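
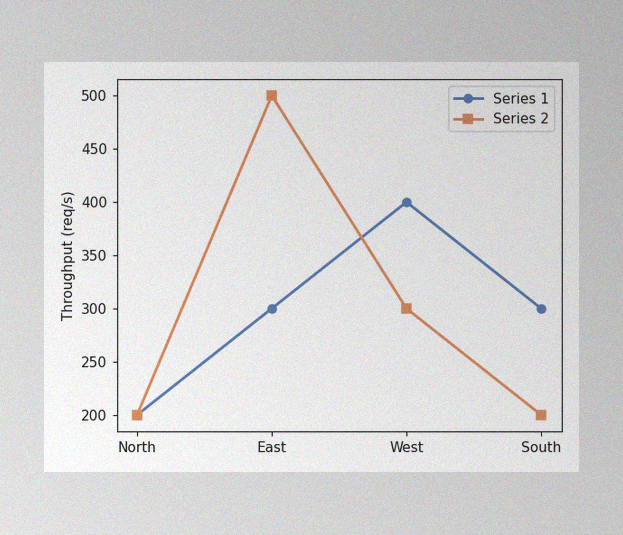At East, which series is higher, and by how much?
The image has some photo noise and uneven lighting. At East, Series 2 sits above the other line by 200req/s.

Series 2, by 200req/s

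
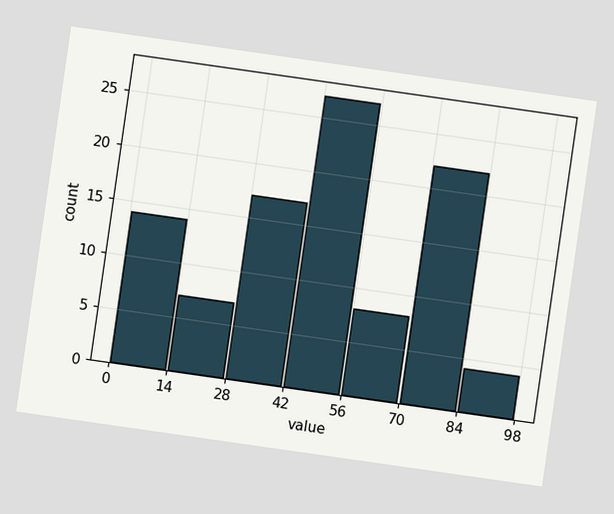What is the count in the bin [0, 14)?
The chart is tilted about 8° clockwise. The [0, 14) bin has height 14.

14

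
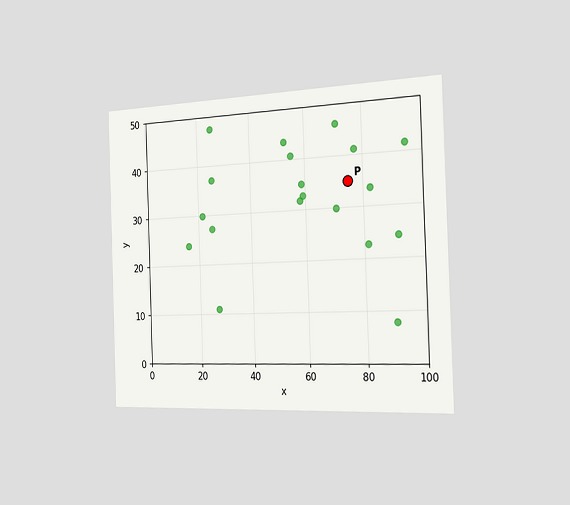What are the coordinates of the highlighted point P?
The chart is tilted about 2° counter-clockwise and viewed slightly from the right. Following the gridlines from P to each axis, P sits at (75, 35).

(75, 35)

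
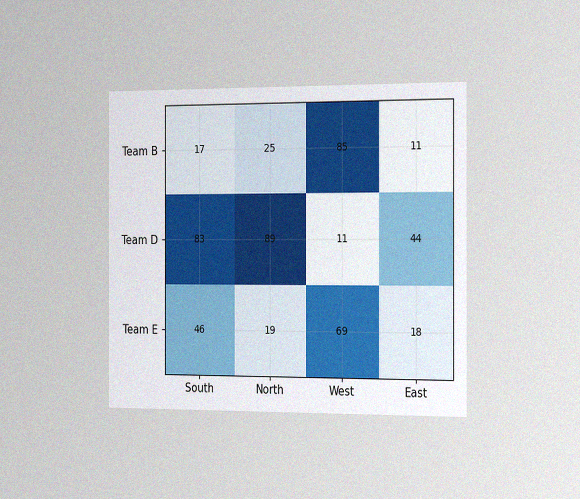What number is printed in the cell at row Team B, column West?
The chart is viewed slightly from the right, with some photo noise. The (Team B, West) cell reads 85.

85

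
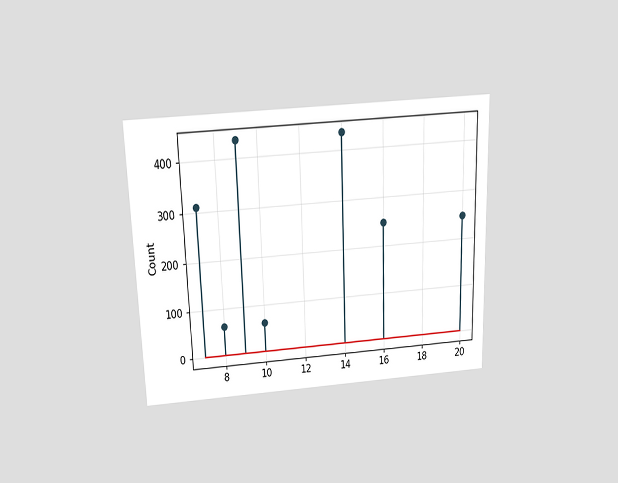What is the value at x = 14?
434

The chart is viewed slightly from above. The stem at x=14 reaches 434.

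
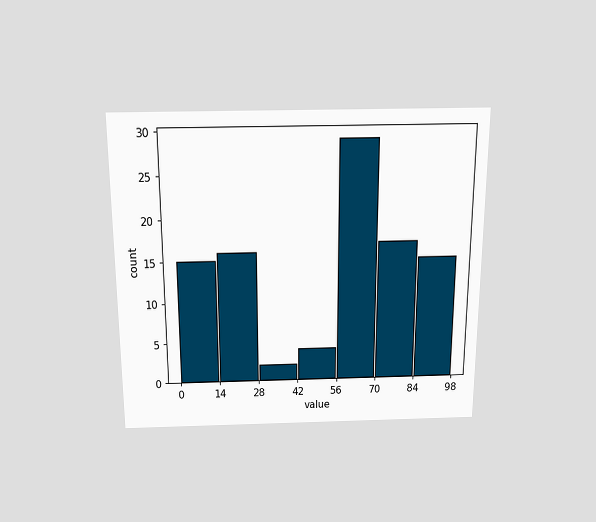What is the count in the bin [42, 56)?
The chart is viewed slightly from above. The [42, 56) bin has height 4.

4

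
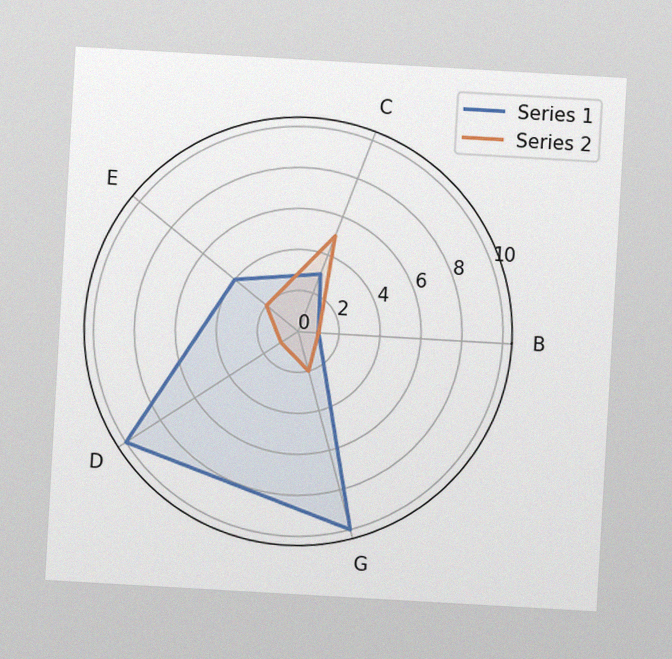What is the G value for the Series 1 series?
The chart is tilted about 3° clockwise, with some photo noise. On the G axis, Series 1 reaches 10.

10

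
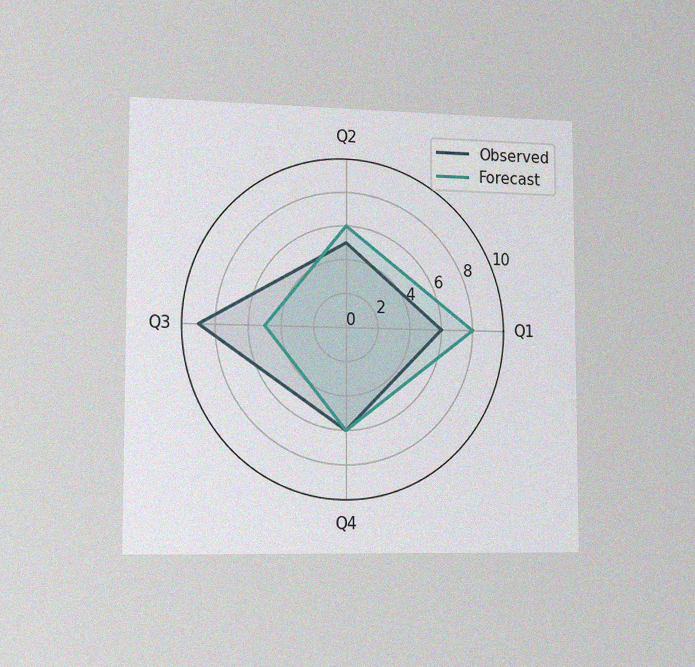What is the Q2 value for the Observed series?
5

The chart is viewed slightly from the left, with some photo noise. On the Q2 axis, Observed reaches 5.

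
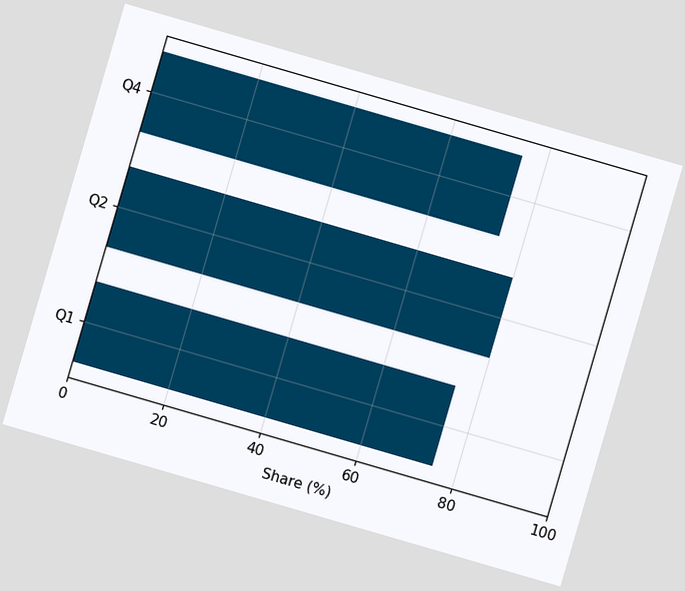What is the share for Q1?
75%

The chart is tilted about 16° clockwise. Reading along the chart's x-axis, the Q1 bar reaches 75%.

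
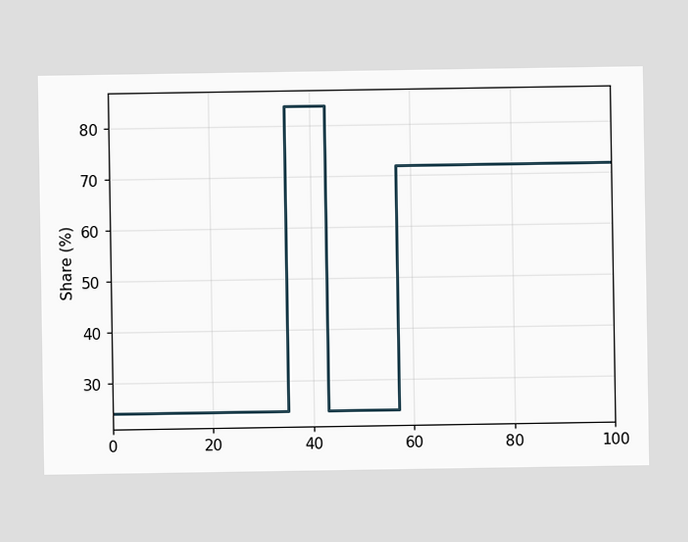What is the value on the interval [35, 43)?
84%

On [35, 43) the step sits at 84%.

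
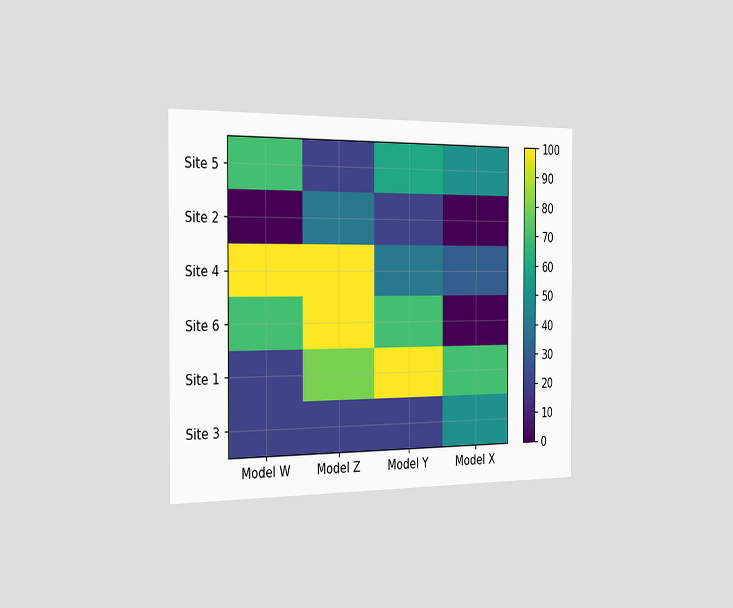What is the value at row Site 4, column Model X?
30

The chart is viewed slightly from the left. Matching cell (Site 4, Model X) against the colorbar gives 30.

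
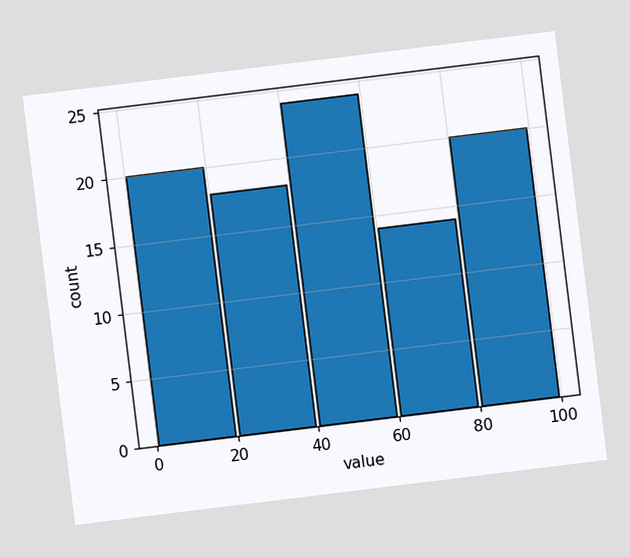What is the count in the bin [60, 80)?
The chart is tilted about 7° counter-clockwise. The [60, 80) bin has height 14.

14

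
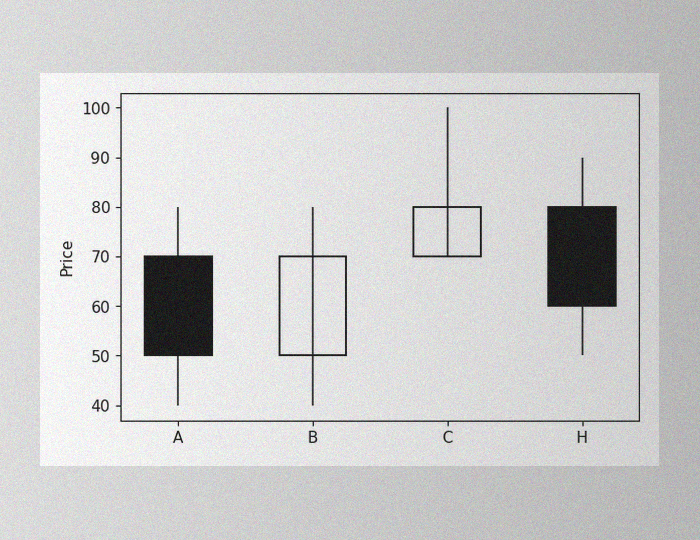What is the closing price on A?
50

The image has some photo noise and uneven lighting. The A candle closes at 50.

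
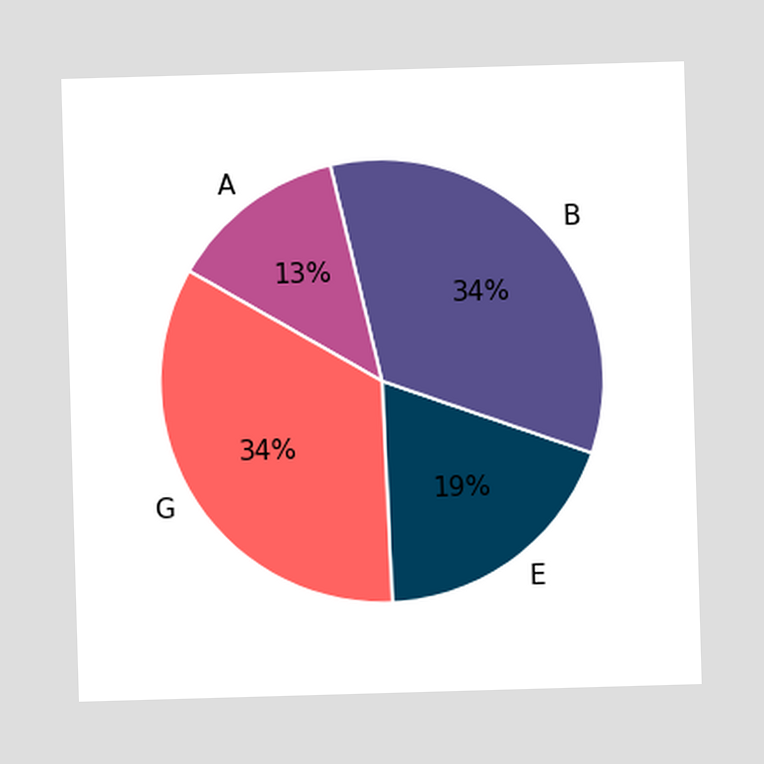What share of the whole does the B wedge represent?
The B slice takes up 34% of the pie.

34%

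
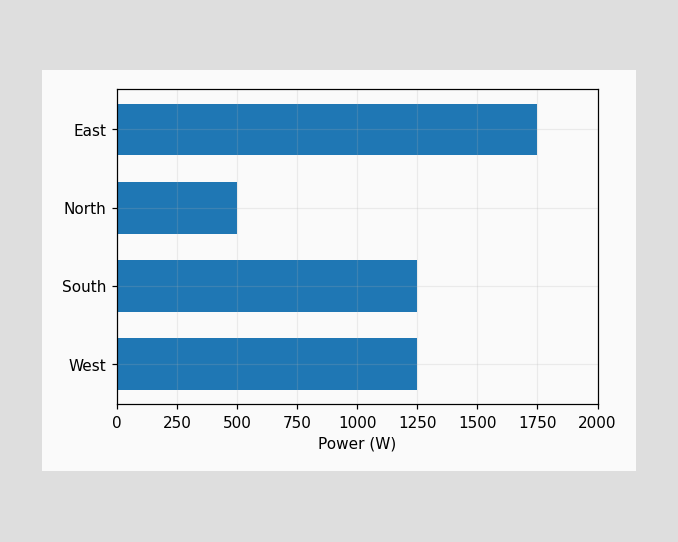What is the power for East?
Reading along the chart's x-axis, the East bar reaches 1750W.

1750W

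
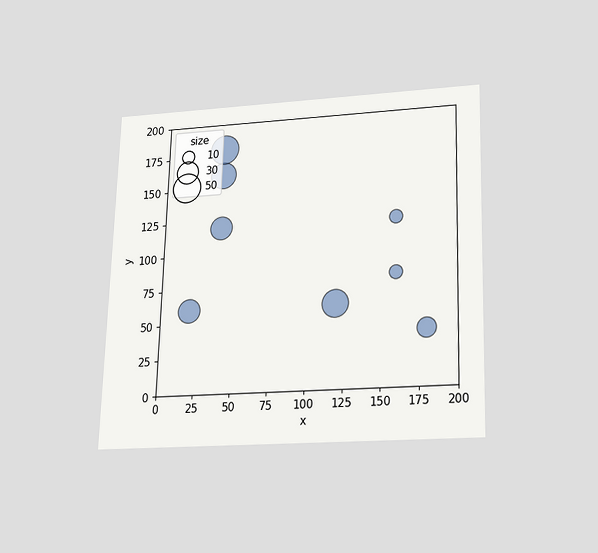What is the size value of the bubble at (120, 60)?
The chart is viewed slightly from below. Matching the bubble at (120, 60) against the size legend gives 40.

40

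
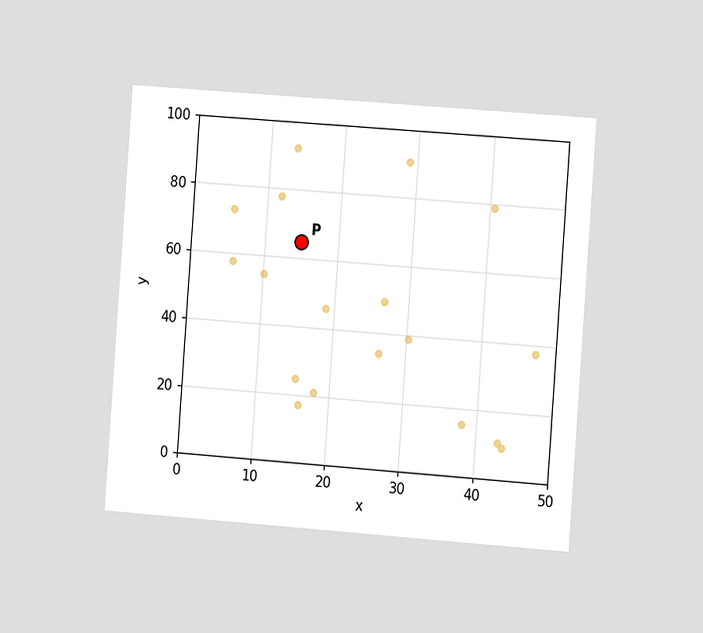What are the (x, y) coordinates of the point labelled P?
(15, 65)

The chart is tilted about 4° clockwise and viewed slightly from the right. Following the gridlines from P to each axis, P sits at (15, 65).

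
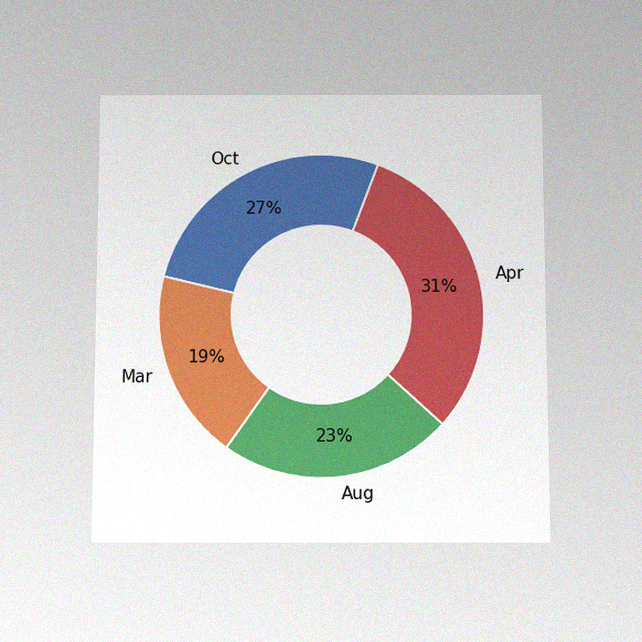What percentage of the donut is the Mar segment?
The chart is viewed slightly from below, with some photo noise. The Mar segment takes up 19% of the ring.

19%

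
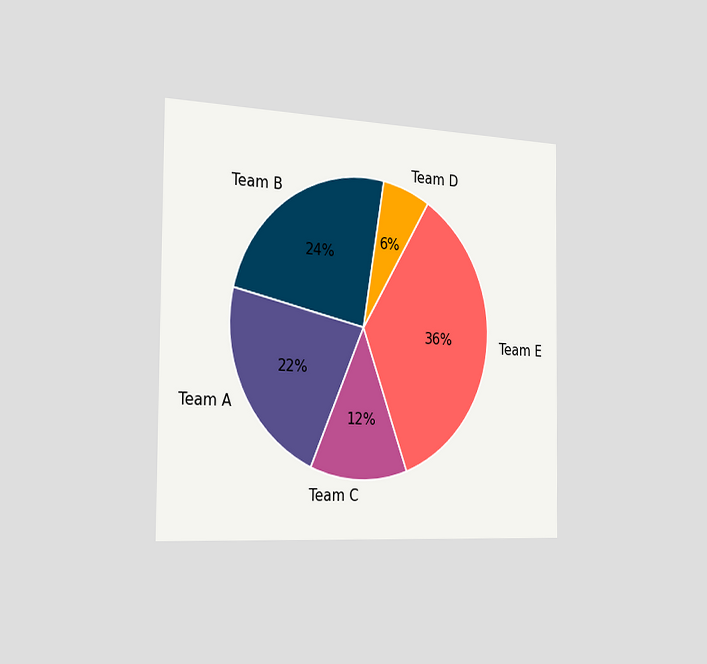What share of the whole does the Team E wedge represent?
The chart is viewed slightly from the left. The Team E slice takes up 36% of the pie.

36%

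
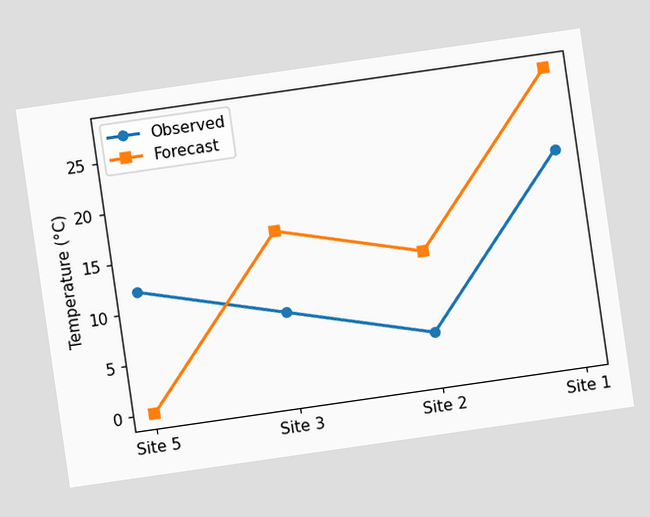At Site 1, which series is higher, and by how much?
Forecast, by 8°C

The chart is tilted about 8° counter-clockwise. At Site 1, Forecast sits above the other line by 8°C.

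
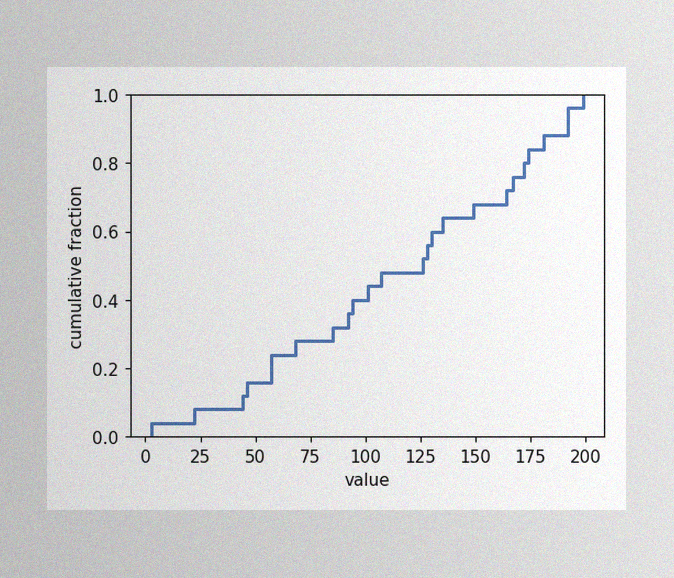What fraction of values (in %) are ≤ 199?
100%

The image has some photo noise and uneven lighting. At x=199 the ECDF step is at 100%.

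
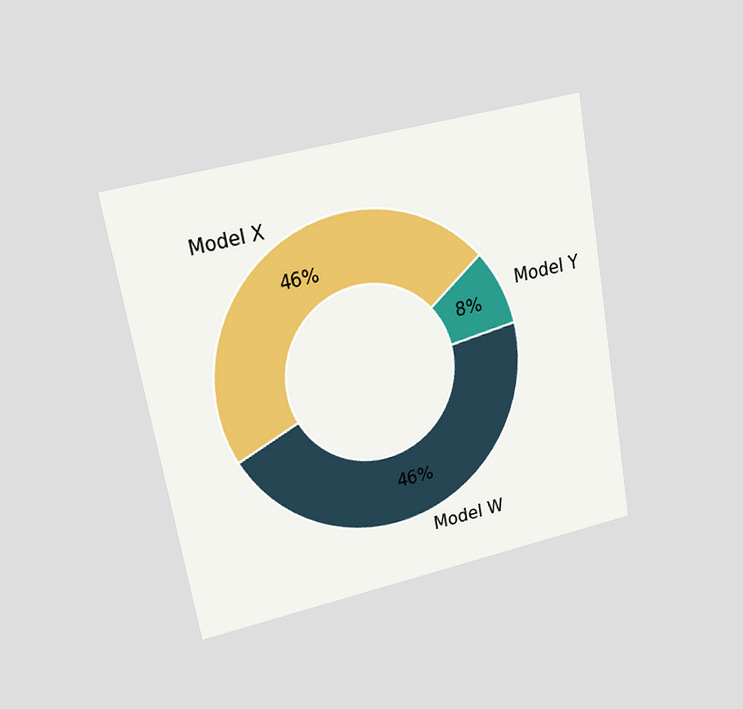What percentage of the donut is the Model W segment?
The chart is tilted about 10° counter-clockwise and viewed at a slight angle. The Model W segment takes up 46% of the ring.

46%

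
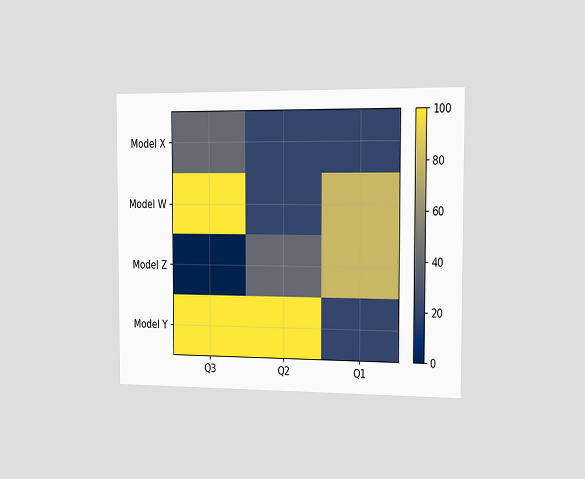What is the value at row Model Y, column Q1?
The chart is viewed slightly from the right. Matching cell (Model Y, Q1) against the colorbar gives 20.

20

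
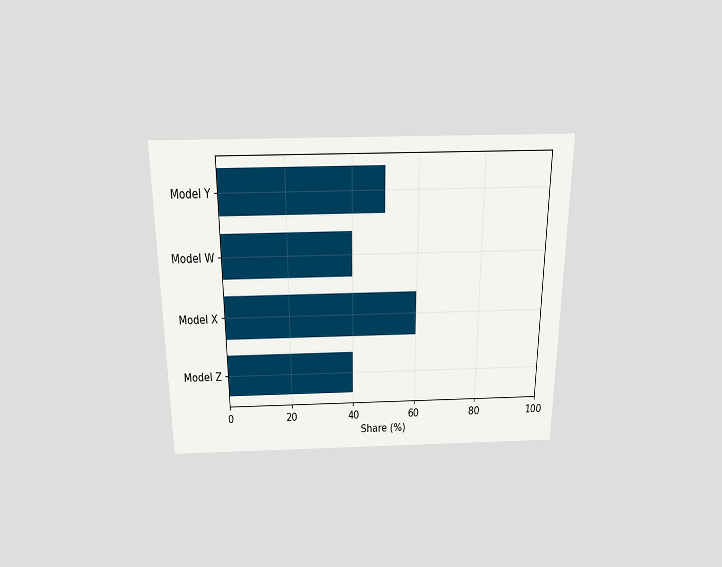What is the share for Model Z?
The chart is viewed slightly from above. Reading along the chart's x-axis, the Model Z bar reaches 40%.

40%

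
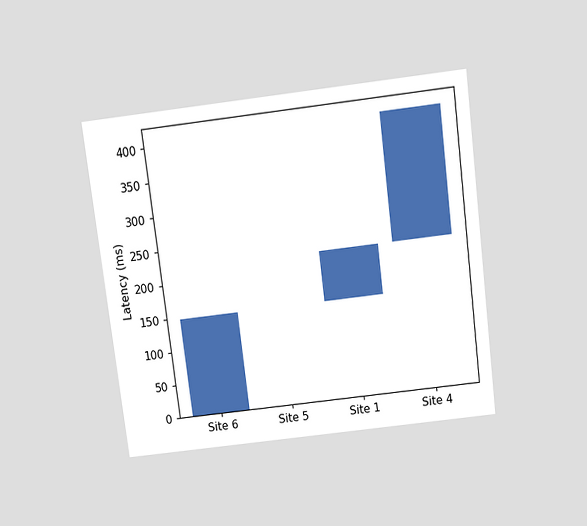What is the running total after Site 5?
148ms

The chart is tilted about 7° counter-clockwise and viewed slightly from above. After Site 5 the running total reaches 148ms.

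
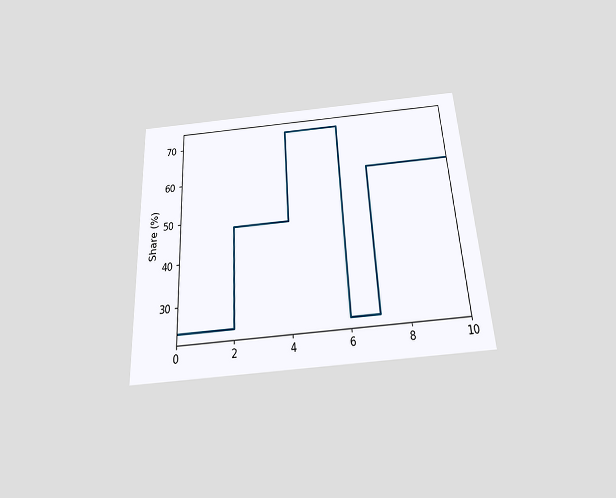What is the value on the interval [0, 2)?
The chart is tilted about 3° counter-clockwise and viewed slightly from below. On [0, 2) the step sits at 24%.

24%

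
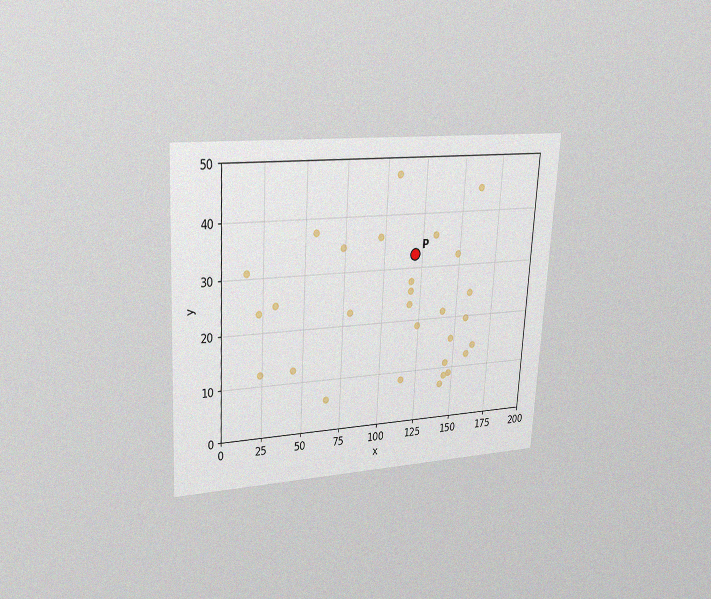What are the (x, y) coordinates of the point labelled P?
The chart is tilted about 3° clockwise and viewed at a slight angle, with some photo noise. Following the gridlines from P to each axis, P sits at (120, 32.5).

(120, 32.5)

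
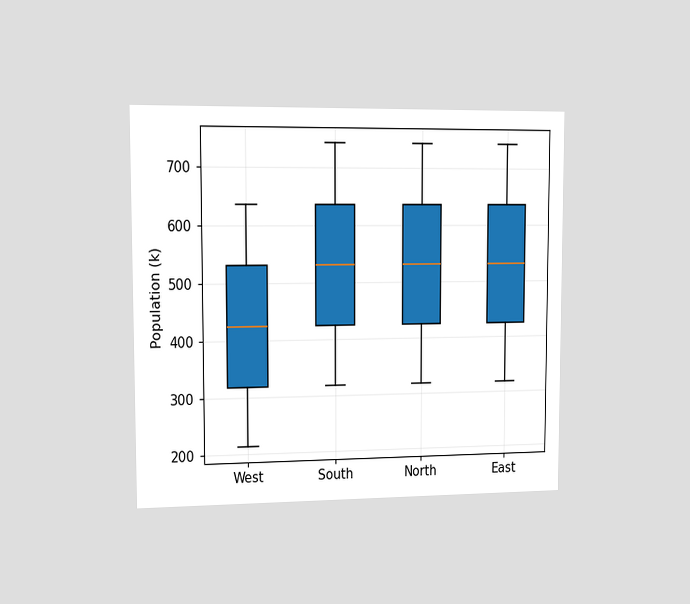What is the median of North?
The chart is viewed slightly from the left. The median line in the North box sits at 530k.

530k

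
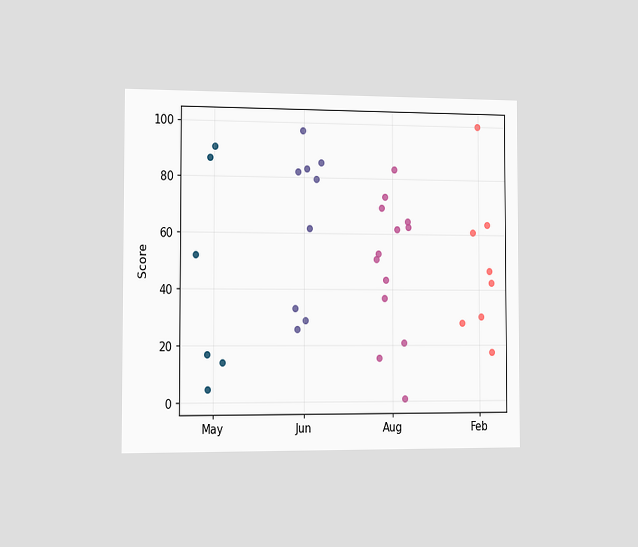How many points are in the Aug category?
The chart is viewed slightly from the left. Counting the markers in the Aug column gives 13.

13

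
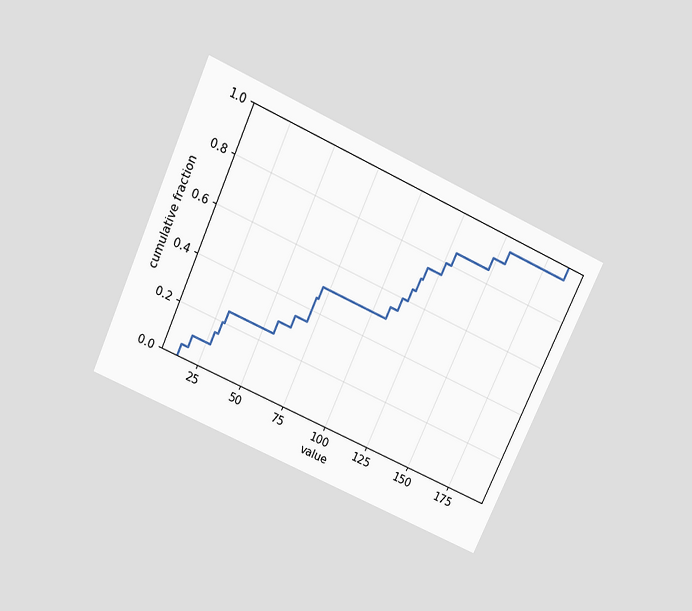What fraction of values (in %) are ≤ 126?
80%

The chart is tilted about 24° clockwise and viewed slightly from above. At x=126 the ECDF step is at 80%.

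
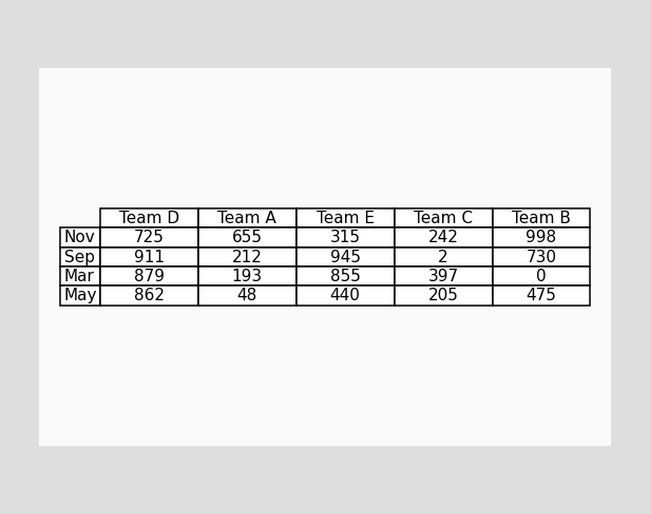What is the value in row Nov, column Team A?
655

The (Nov, Team A) cell reads 655.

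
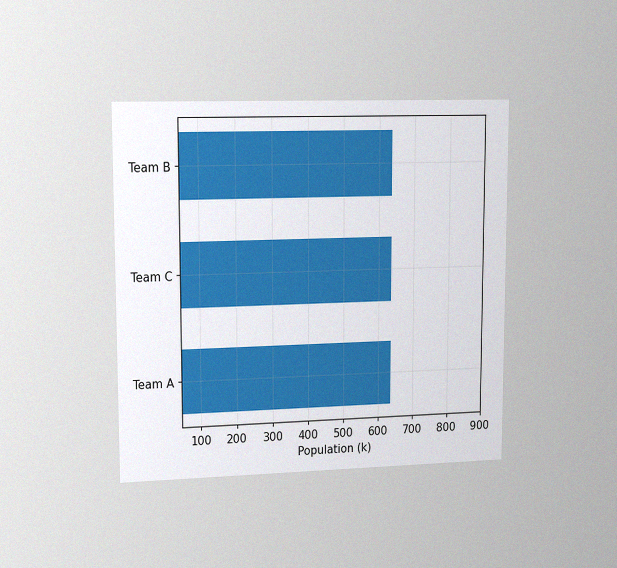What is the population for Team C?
The chart is viewed slightly from the left, with some photo noise. Reading along the chart's x-axis, the Team C bar reaches 636k.

636k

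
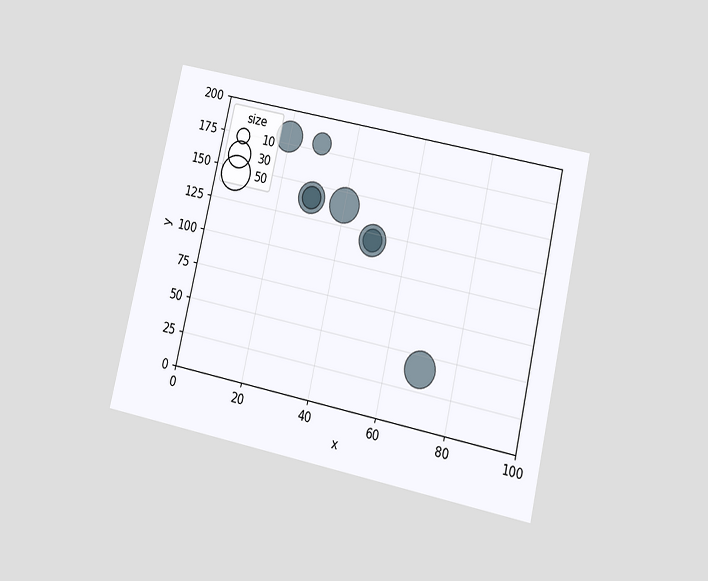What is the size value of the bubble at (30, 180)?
20

The chart is tilted about 13° clockwise and viewed slightly from below. Matching the bubble at (30, 180) against the size legend gives 20.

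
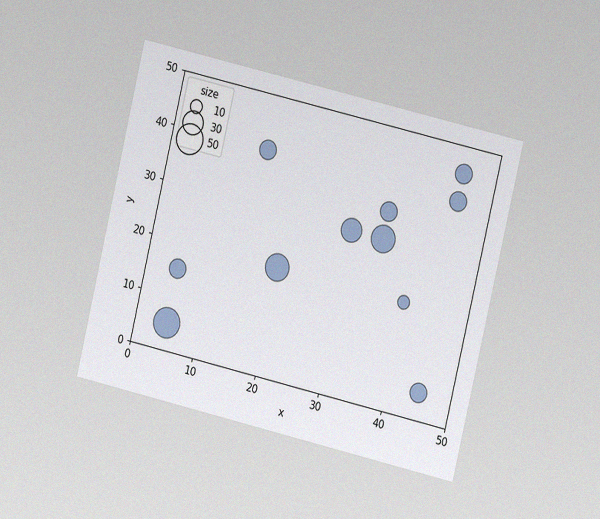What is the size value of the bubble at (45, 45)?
The chart is tilted about 13° clockwise and viewed at a slight angle, with some photo noise. Matching the bubble at (45, 45) against the size legend gives 20.

20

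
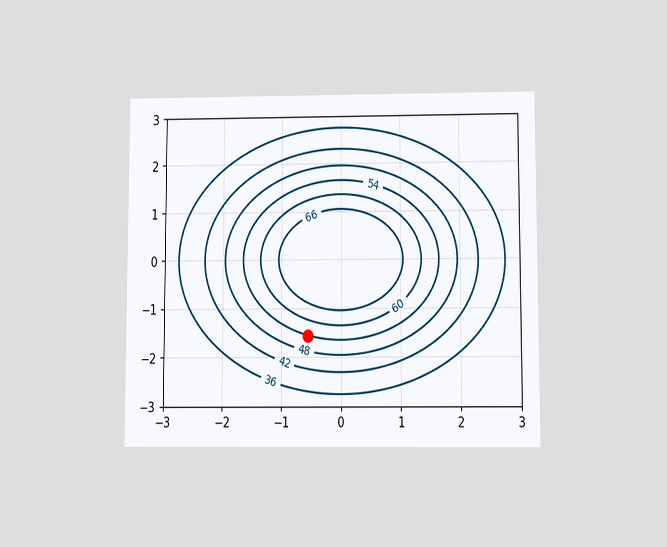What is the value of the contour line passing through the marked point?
54

The chart is viewed slightly from below. The marked point sits on the contour labelled 54.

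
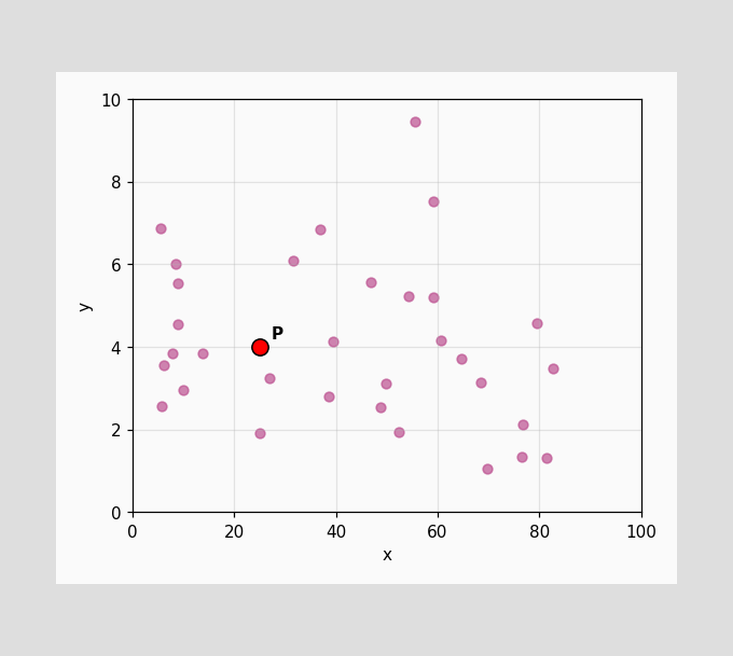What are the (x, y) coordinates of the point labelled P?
(25, 4)

Following the gridlines from P to each axis, P sits at (25, 4).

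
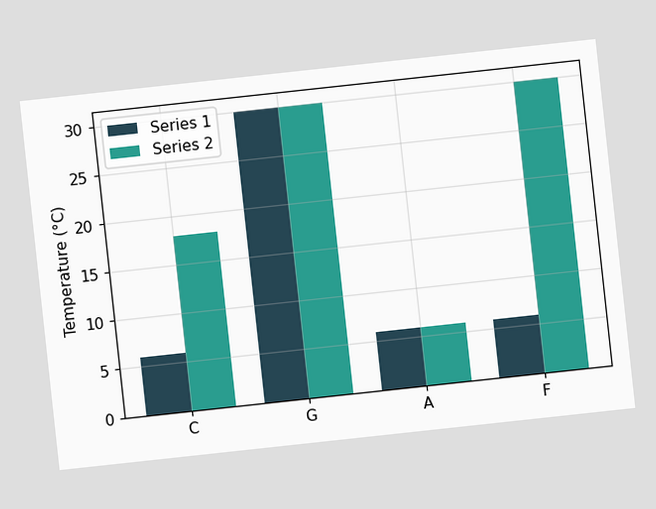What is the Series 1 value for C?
The chart is tilted about 6° counter-clockwise. The Series 1 bar at C reaches 6°C on the y-axis.

6°C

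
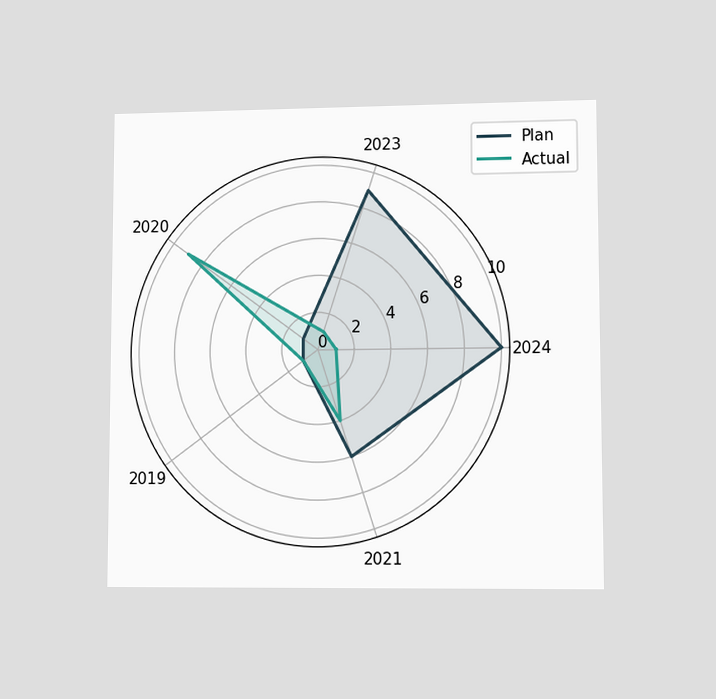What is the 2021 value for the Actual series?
The chart is viewed at a slight angle. On the 2021 axis, Actual reaches 4.

4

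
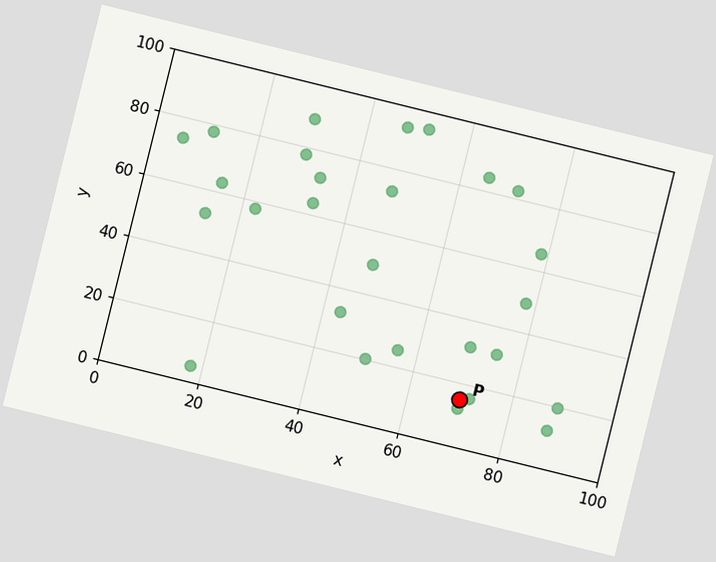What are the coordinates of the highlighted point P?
(70, 15)

The chart is tilted about 14° clockwise. Following the gridlines from P to each axis, P sits at (70, 15).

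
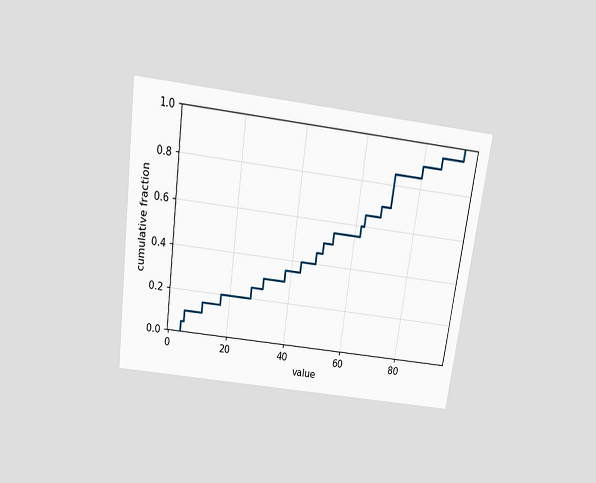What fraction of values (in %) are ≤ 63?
65%

The chart is tilted about 8° clockwise and viewed slightly from above. At x=63 the ECDF step is at 65%.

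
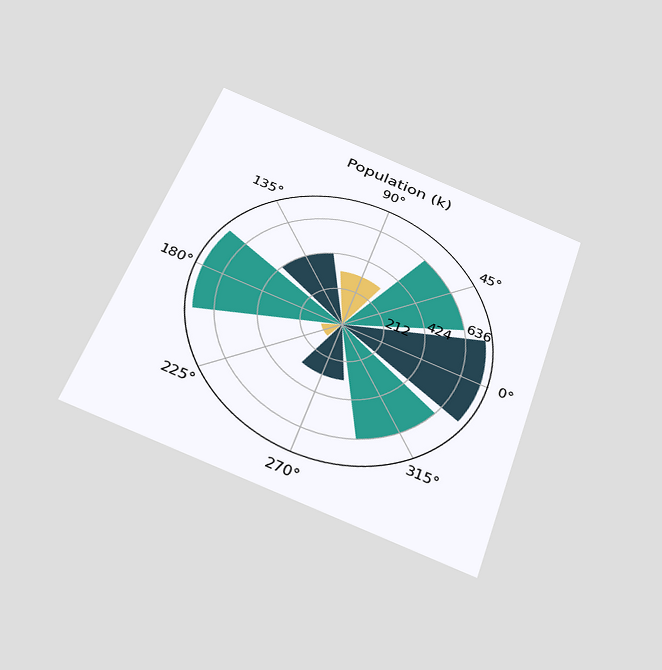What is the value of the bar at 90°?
318k

The chart is tilted about 19° clockwise and viewed slightly from below. The bar at 90° reaches 318k on the radial axis.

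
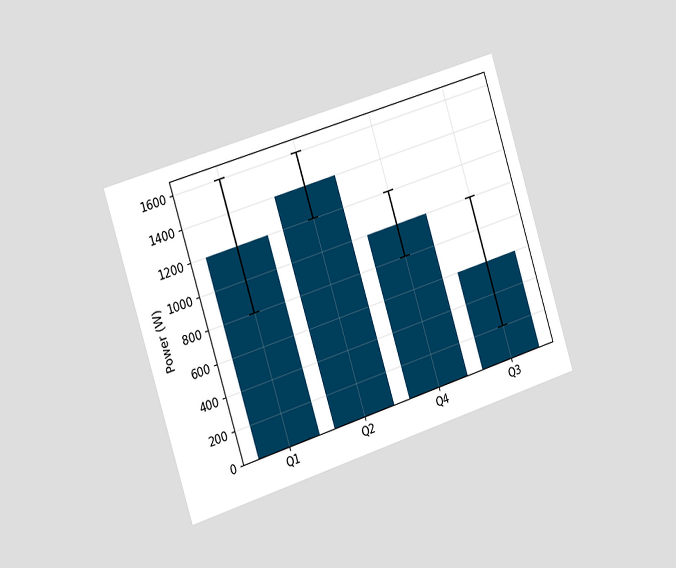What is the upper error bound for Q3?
1000W

The chart is tilted about 17° counter-clockwise and viewed slightly from the left. The Q3 bar's upper whisker reaches 1000W.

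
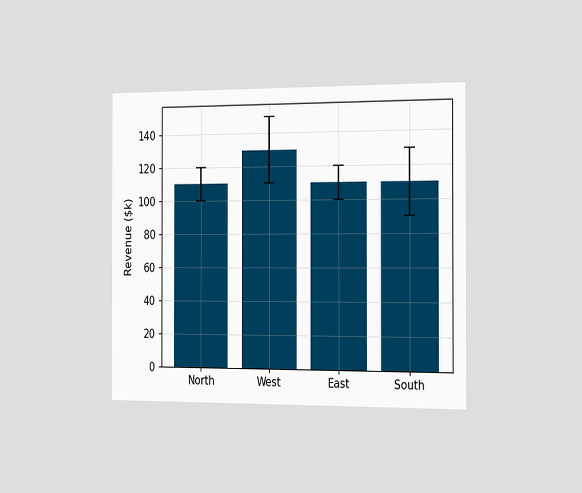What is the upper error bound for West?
$150k

The chart is viewed slightly from the right. The West bar's upper whisker reaches $150k.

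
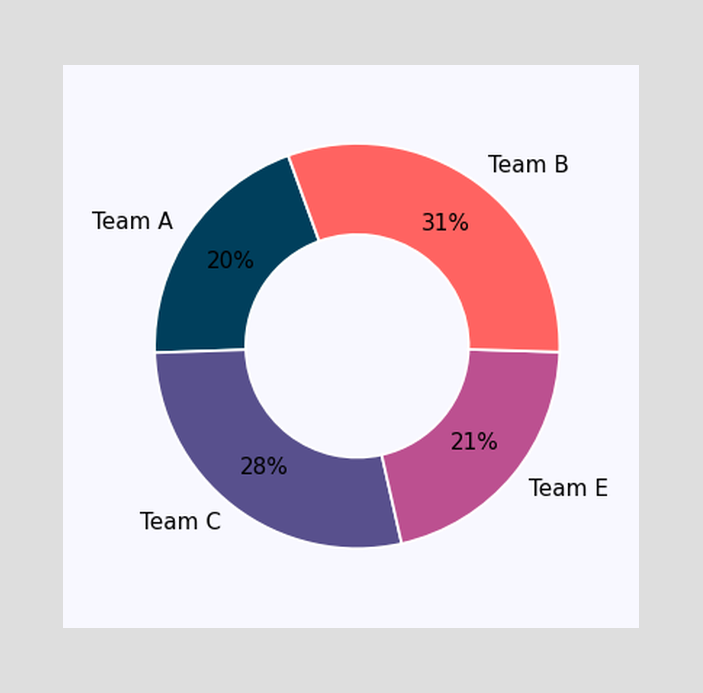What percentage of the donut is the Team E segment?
The Team E segment takes up 21% of the ring.

21%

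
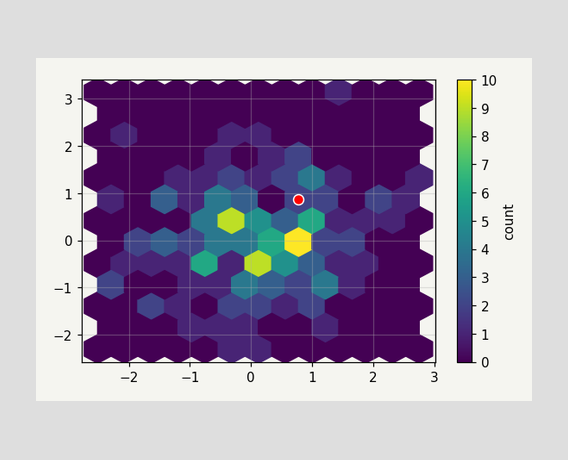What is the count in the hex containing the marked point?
The marked hex reads 2 on the colorbar.

2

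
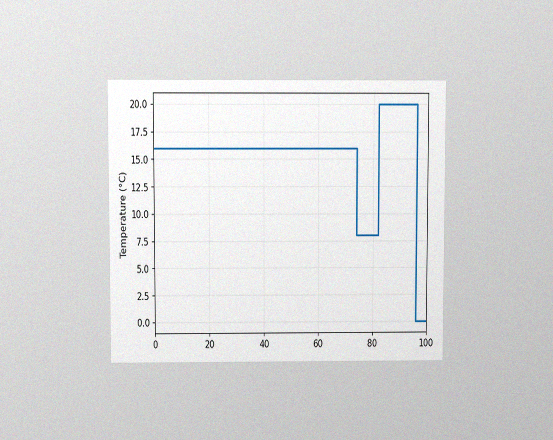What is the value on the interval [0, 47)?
16°C

The chart is viewed slightly from above, with some photo noise. On [0, 47) the step sits at 16°C.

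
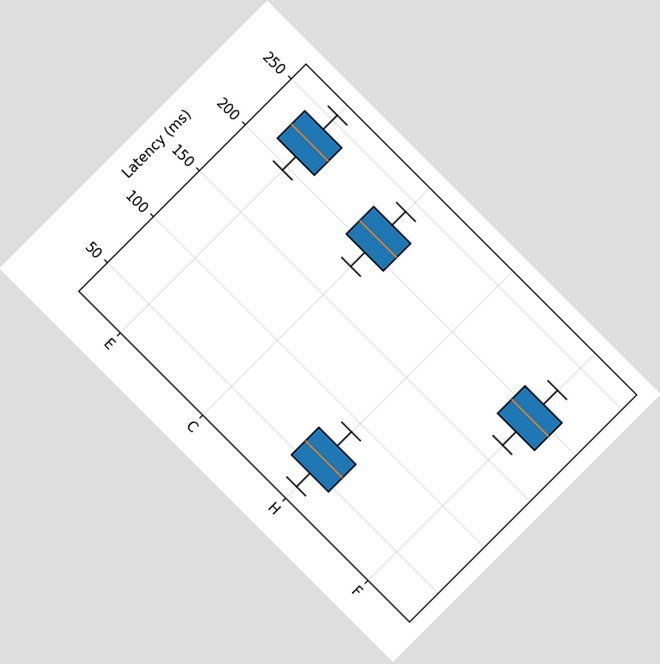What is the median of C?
The chart is tilted about 45° clockwise. The median line in the C box sits at 210ms.

210ms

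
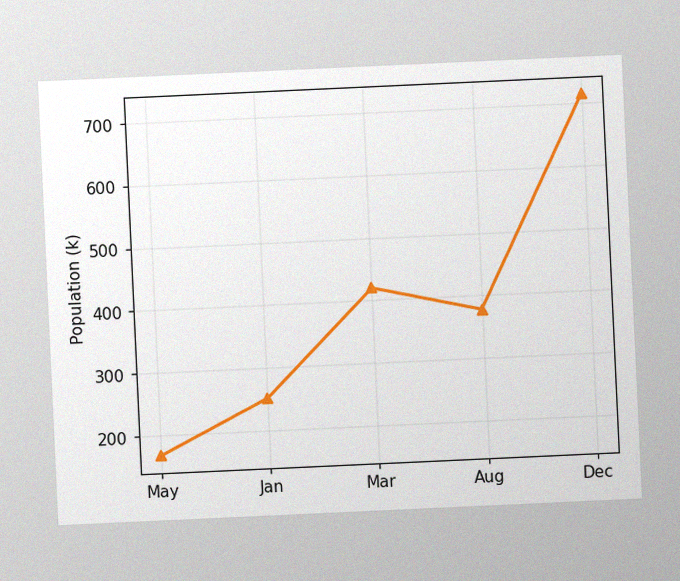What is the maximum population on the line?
The chart is tilted about 3° counter-clockwise, with some photo noise. The highest point is at Dec, and reading across to the y-axis gives 714k.

714k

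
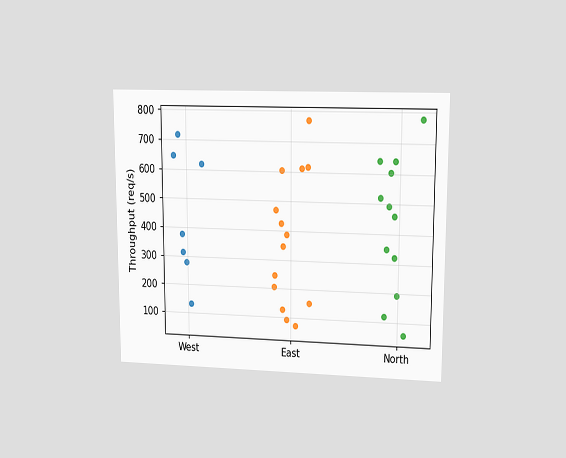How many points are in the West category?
7

The chart is viewed at a slight angle. Counting the markers in the West column gives 7.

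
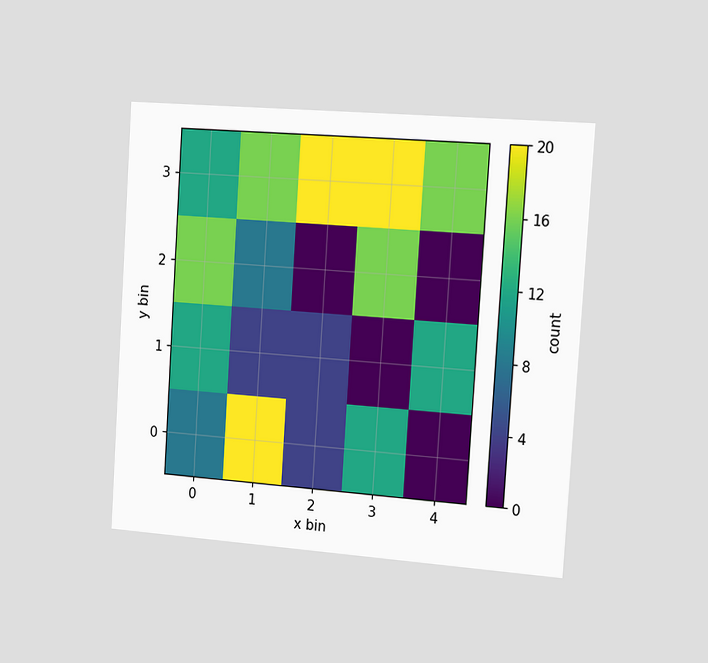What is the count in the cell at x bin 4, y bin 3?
16

The chart is tilted about 4° clockwise and viewed slightly from the right. Matching the cell (4, 3) against the colorbar gives 16.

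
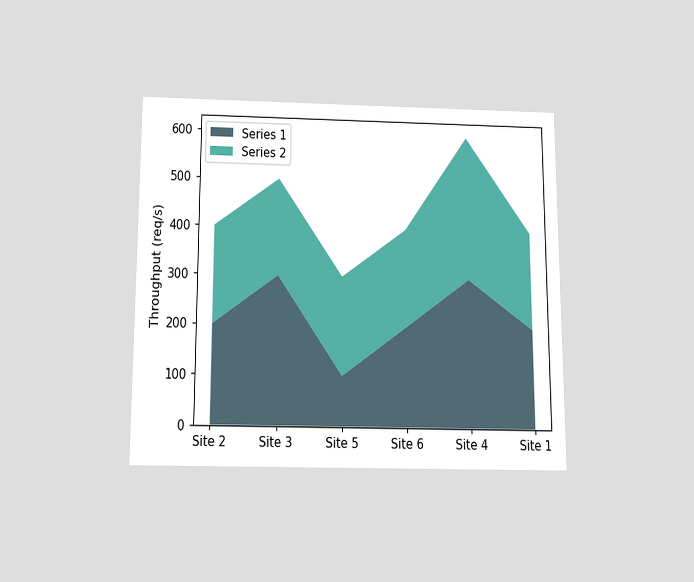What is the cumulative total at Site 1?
400req/s

The chart is viewed slightly from below. The stacked total at Site 1 reaches 400req/s.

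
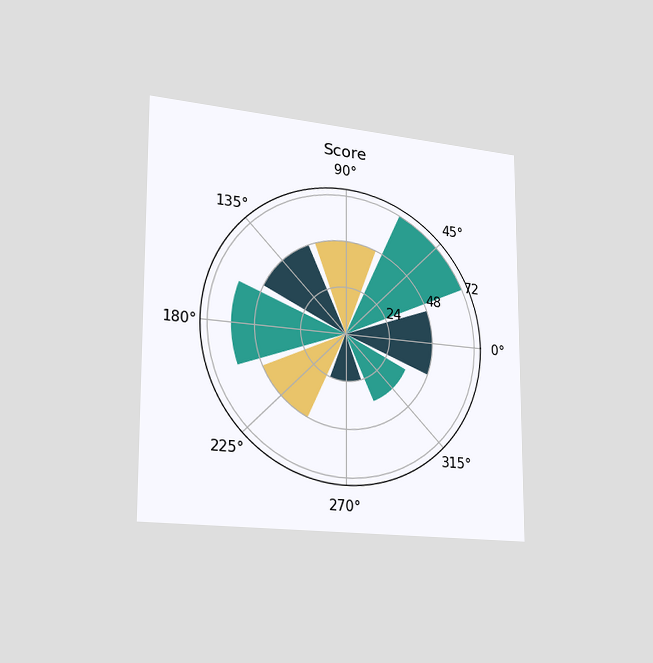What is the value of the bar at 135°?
48

The chart is viewed slightly from the left. The bar at 135° reaches 48 on the radial axis.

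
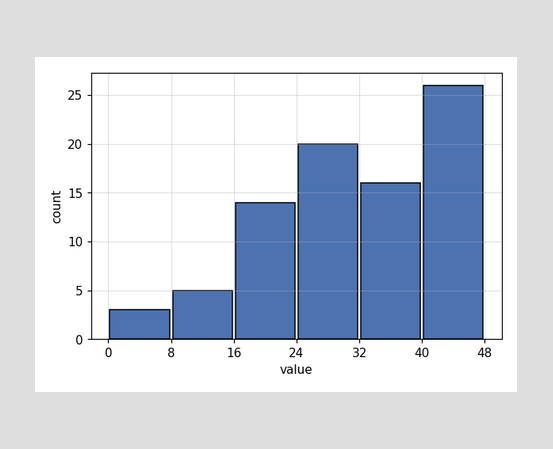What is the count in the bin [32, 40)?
The [32, 40) bin has height 16.

16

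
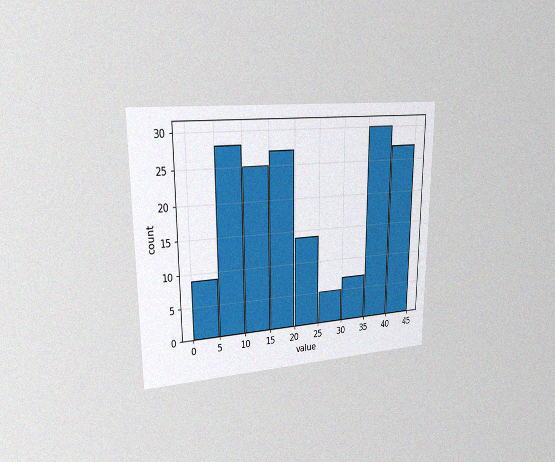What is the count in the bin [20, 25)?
The chart is viewed slightly from the left, with some photo noise. The [20, 25) bin has height 14.

14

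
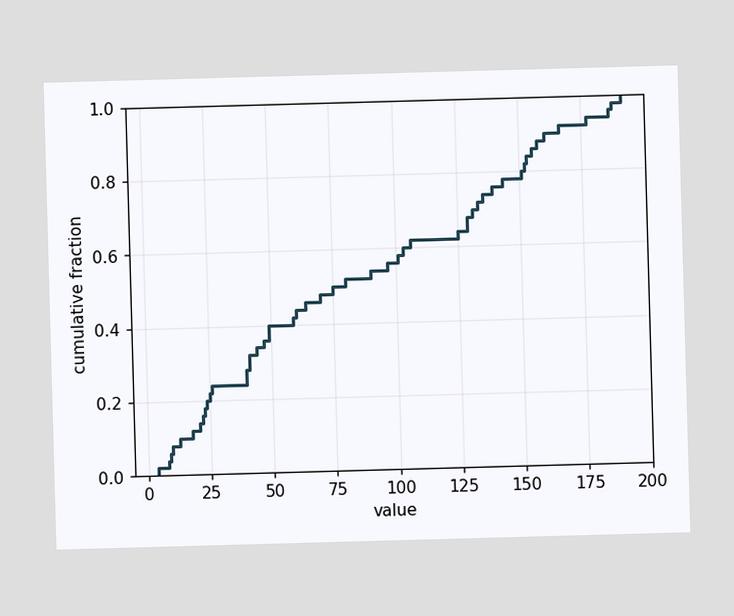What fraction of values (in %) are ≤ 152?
At x=152 the ECDF step is at 82%.

82%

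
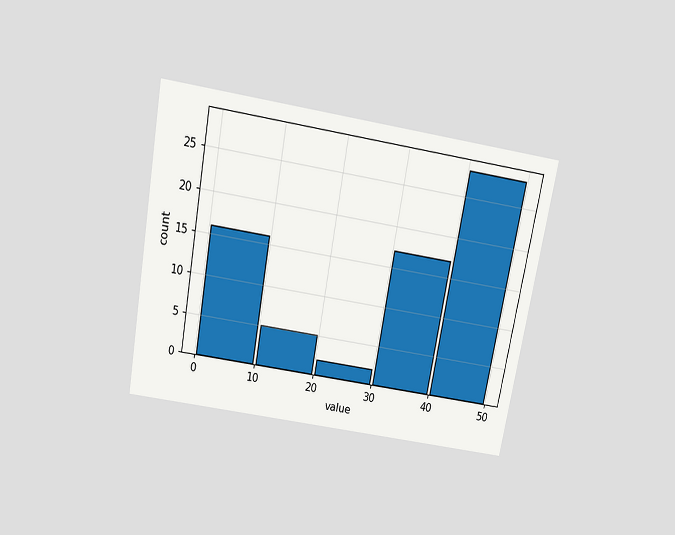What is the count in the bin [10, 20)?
The chart is tilted about 10° clockwise and viewed slightly from above. The [10, 20) bin has height 5.

5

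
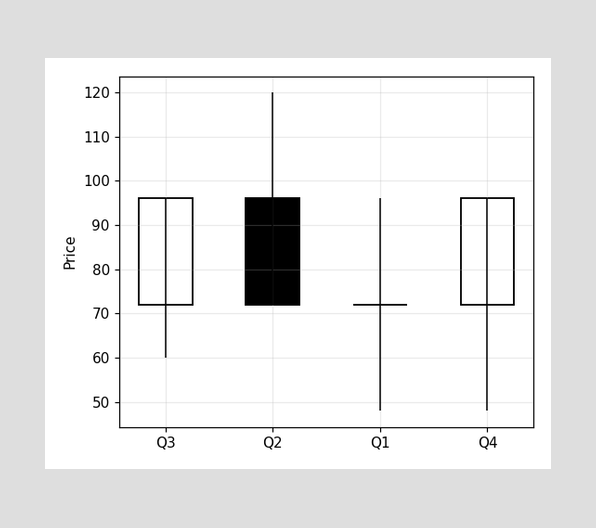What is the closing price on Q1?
The Q1 candle closes at 72.

72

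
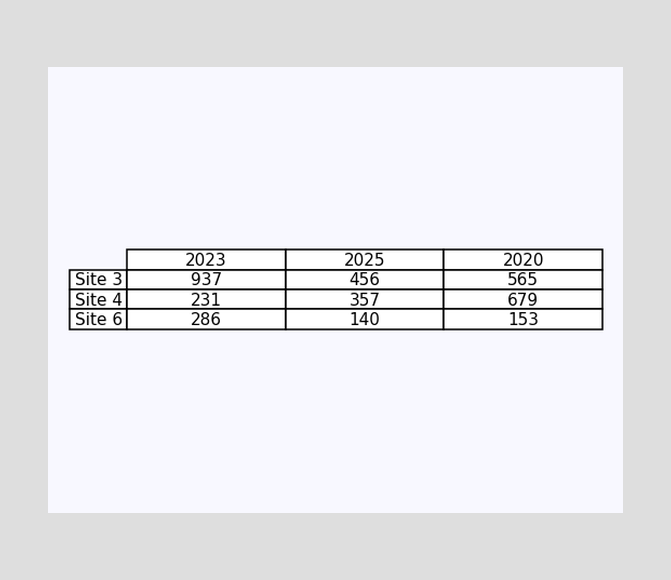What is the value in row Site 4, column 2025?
The (Site 4, 2025) cell reads 357.

357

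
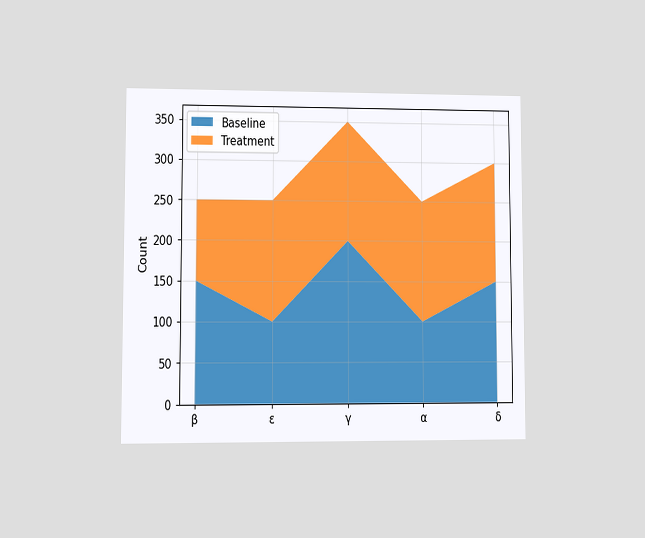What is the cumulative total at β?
The chart is viewed at a slight angle. The stacked total at β reaches 250.

250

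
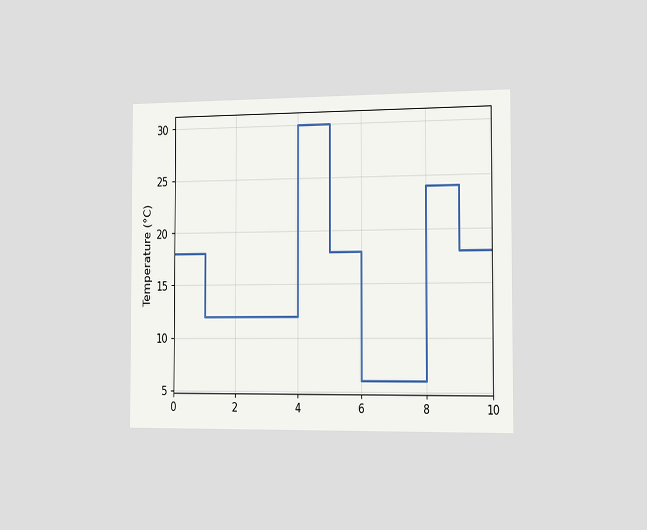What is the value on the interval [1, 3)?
12°C

The chart is viewed slightly from the right. On [1, 3) the step sits at 12°C.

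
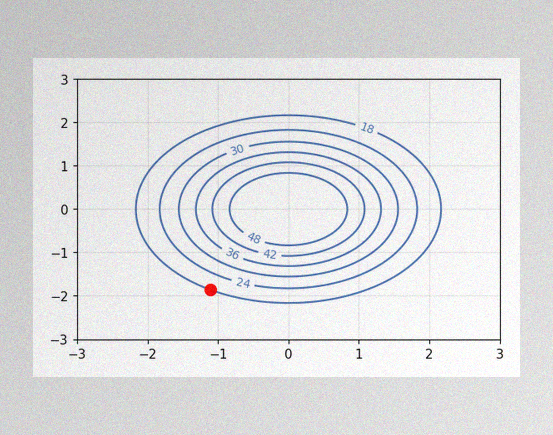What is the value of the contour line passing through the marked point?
18

The image has some photo noise and uneven lighting. The marked point sits on the contour labelled 18.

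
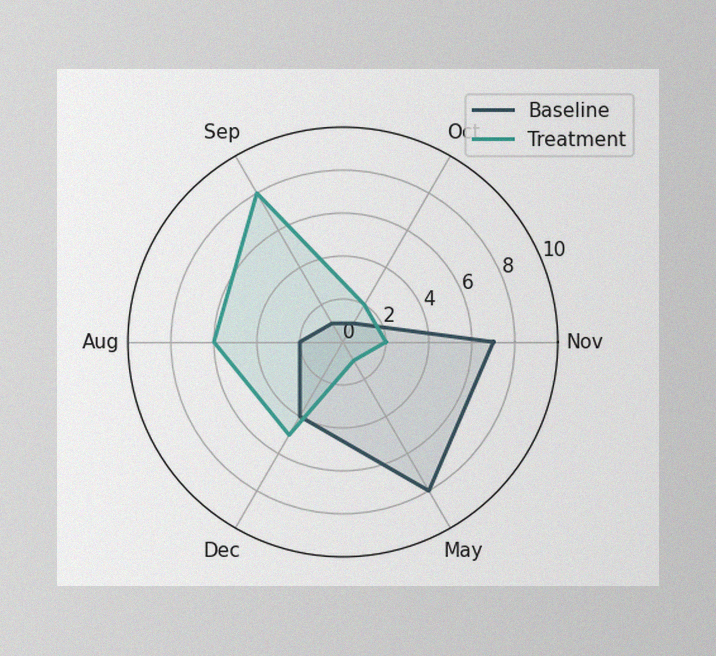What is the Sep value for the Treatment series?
The image has some photo noise and uneven lighting. On the Sep axis, Treatment reaches 8.

8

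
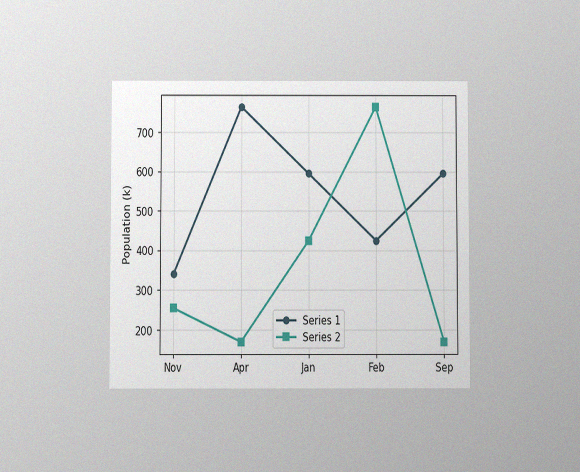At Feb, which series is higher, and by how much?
Series 2, by 340k

The chart is viewed at a slight angle, with some photo noise. At Feb, Series 2 sits above the other line by 340k.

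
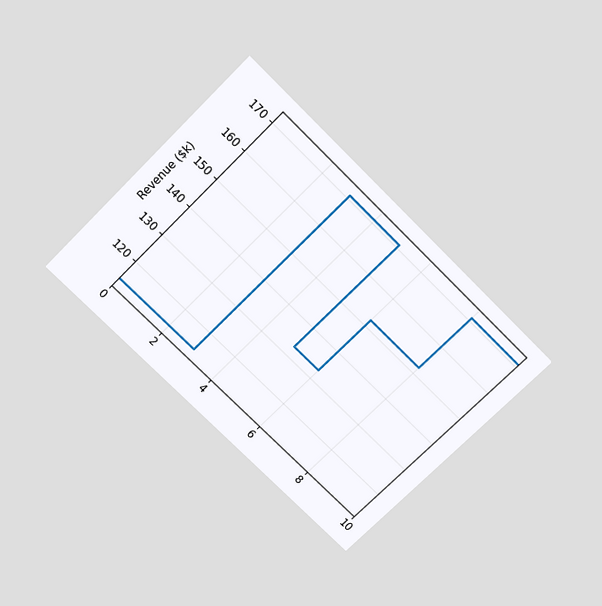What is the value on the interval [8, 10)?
The chart is tilted about 45° clockwise and viewed slightly from above. On [8, 10) the step sits at $171k.

$171k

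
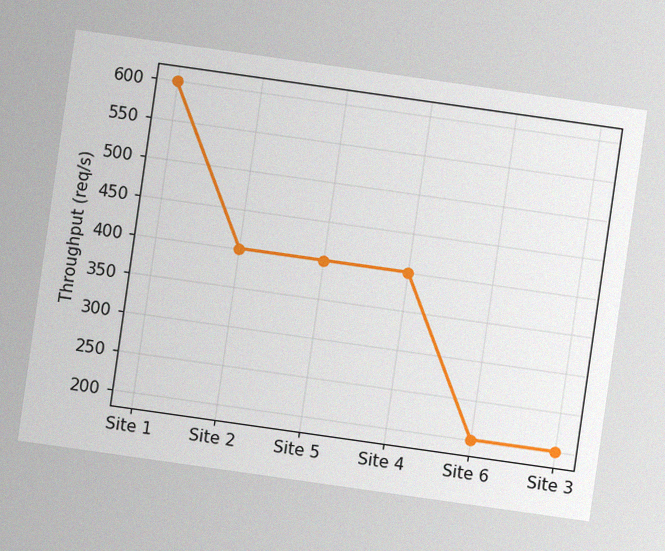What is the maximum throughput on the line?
The chart is tilted about 8° clockwise, with some photo noise. The highest point is at Site 1, and reading across to the y-axis gives 600req/s.

600req/s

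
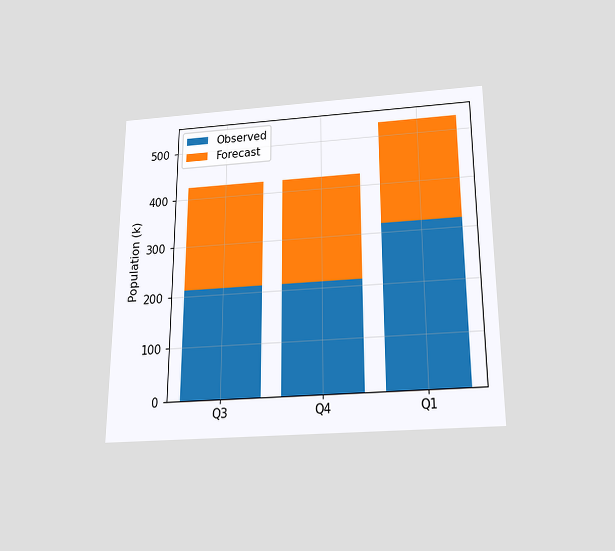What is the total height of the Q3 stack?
424k

The chart is viewed slightly from below. The Q3 stack's top reaches 424k on the y-axis.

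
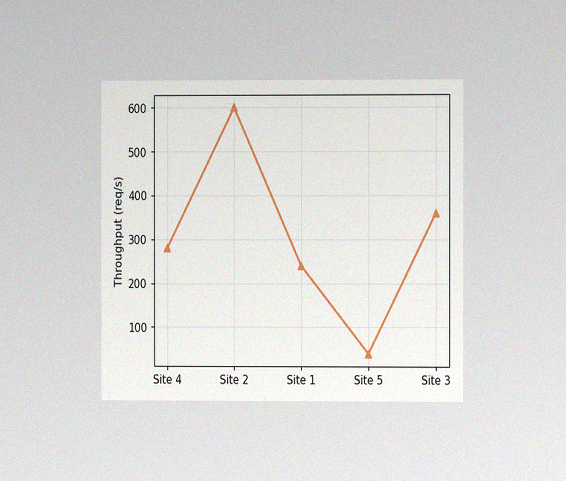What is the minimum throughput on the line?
The chart is viewed at a slight angle, with some photo noise. The lowest point is at Site 5, and reading across to the y-axis gives 40req/s.

40req/s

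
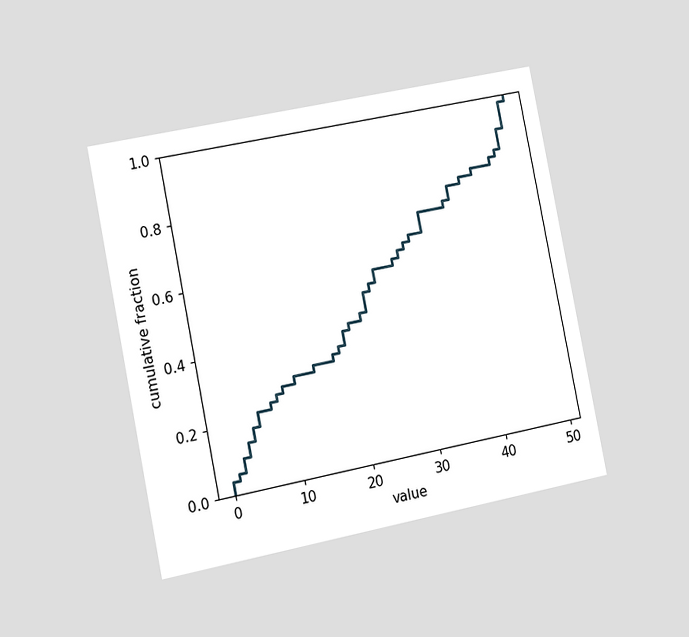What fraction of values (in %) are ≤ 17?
34%

The chart is tilted about 11° counter-clockwise and viewed at a slight angle. At x=17 the ECDF step is at 34%.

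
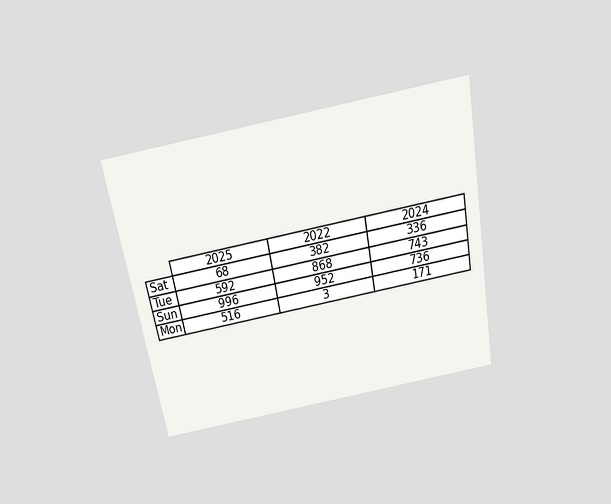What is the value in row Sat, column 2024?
The chart is tilted about 10° counter-clockwise and viewed slightly from above. The (Sat, 2024) cell reads 336.

336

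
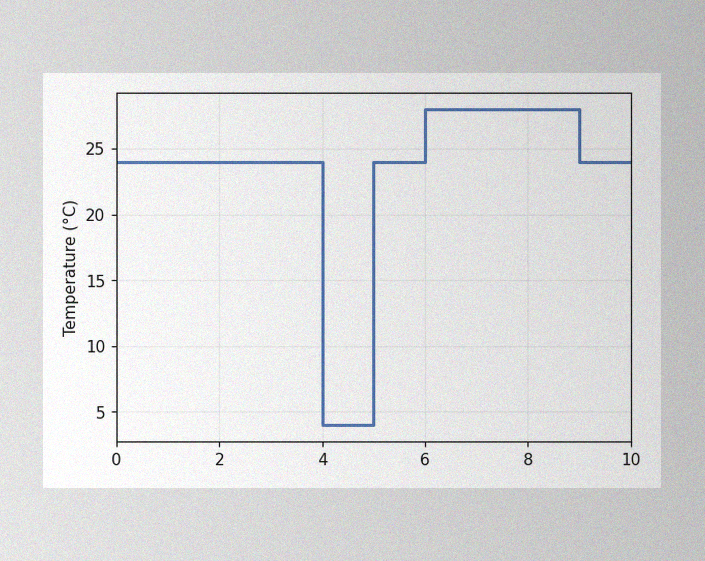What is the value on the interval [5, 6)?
24°C

The image has some photo noise and uneven lighting. On [5, 6) the step sits at 24°C.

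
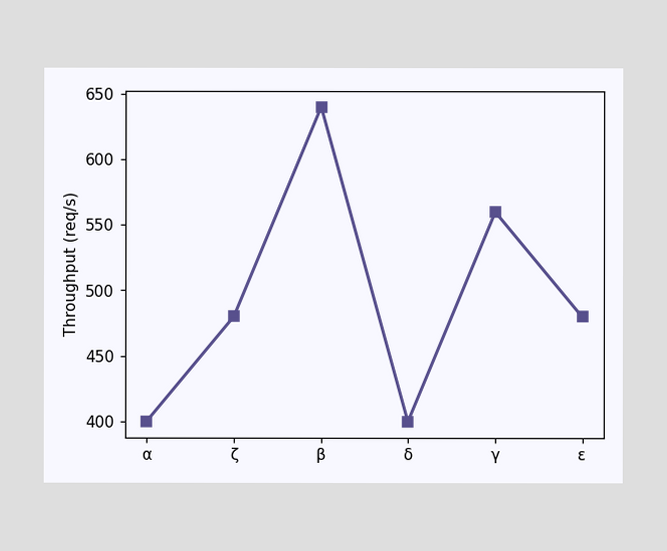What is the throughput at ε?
480req/s

At ε, the line is at 480req/s.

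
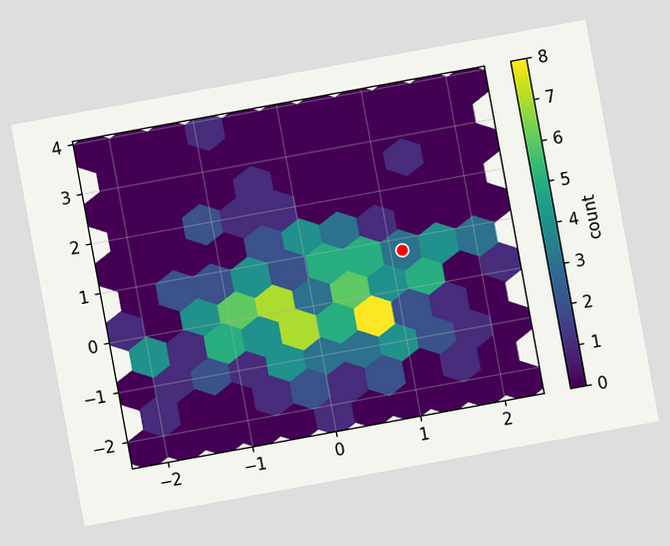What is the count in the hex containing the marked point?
The chart is tilted about 10° counter-clockwise. The marked hex reads 3 on the colorbar.

3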